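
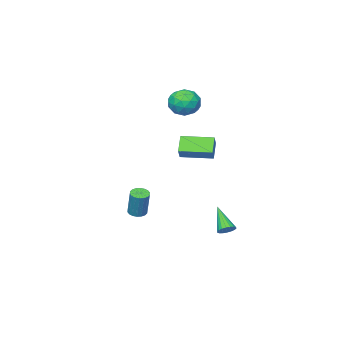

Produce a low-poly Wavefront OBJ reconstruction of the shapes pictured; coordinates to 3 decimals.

v -2.916 -2.631 3.081
v -2.425 -3.479 3.276
v -4.175 -3.161 3.944
v -3.684 -4.009 4.139
v -3.374 -3.149 4.542
v -2.596 -2.821 4.008
v -4.004 -3.819 3.212
v -3.226 -3.491 2.678
v -3.097 -4.213 3.357
v -2.708 -3.799 4.178
v -3.892 -2.841 3.042
v -3.503 -2.427 3.863
v -2.56 -3.008 3.102
v -4.04 -3.632 4.118
v -3.858 -3.126 4.354
v -3.569 -3.625 4.469
v -2.661 -2.622 3.533
v -2.372 -3.12 3.647
v -2.93 -2.926 4.391
v -4.228 -3.52 3.573
v -3.939 -4.018 3.687
v -3.031 -3.015 2.751
v -2.742 -3.514 2.866
v -3.67 -3.714 2.829
v -2.667 -3.938 3.264
v -3.407 -4.25 3.772
v -3.595 -4.138 3.227
v -3.137 -3.945 2.913
v -2.438 -3.695 3.747
v -3.178 -4.007 4.255
v -2.996 -3.501 4.492
v -2.539 -3.308 4.178
v -2.833 -4.126 3.795
v -3.422 -2.633 2.965
v -4.162 -2.945 3.473
v -4.061 -3.332 3.042
v -3.604 -3.139 2.728
v -3.193 -2.39 3.448
v -3.933 -2.702 3.956
v -3.463 -2.695 4.307
v -3.005 -2.502 3.993
v -3.767 -2.514 3.425
v -1.622 1.889 -4.066
v -1.317 2.159 -3.712
v -2.038 0.711 -2.814
v -1.532 2.262 -3.686
v -1.765 2.292 -3.736
v -1.97 2.241 -3.851
v -2.106 2.122 -4.009
v -2.146 1.956 -4.178
v -2.082 1.777 -4.325
v -1.927 1.62 -4.421
v -1.712 1.517 -4.447
v -1.478 1.487 -4.397
v -1.273 1.538 -4.282
v -1.138 1.657 -4.124
v -1.098 1.823 -3.955
v -1.162 2.002 -3.807
v -3.06 -3.249 0.689
v -2.554 -2.817 1.367
v -4.267 -1.808 0.673
v -3.761 -1.376 1.351
v -2.399 -2.704 -0.151
v -1.893 -2.272 0.527
v -3.606 -1.263 -0.167
v -3.1 -0.831 0.511
v 2.363 -0.763 -2.4
v 2.706 -0.395 -2.566
v 2.94 0.091 -1.007
v 2.597 -0.277 -0.84
v 2.5 -0.28 -2.571
v 2.734 0.206 -1.011
v 2.266 -0.261 -2.541
v 2.5 0.224 -0.982
v 2.052 -0.342 -2.484
v 2.286 0.144 -0.925
v 1.9 -0.506 -2.41
v 2.134 -0.02 -0.851
v 1.839 -0.721 -2.334
v 2.073 -0.235 -0.775
v 1.882 -0.944 -2.271
v 2.116 -0.458 -0.712
v 2.02 -1.131 -2.233
v 2.254 -0.645 -0.674
v 2.226 -1.246 -2.229
v 2.46 -0.76 -0.669
v 2.46 -1.264 -2.258
v 2.694 -0.779 -0.699
v 2.674 -1.184 -2.315
v 2.908 -0.698 -0.756
v 2.826 -1.02 -2.389
v 3.06 -0.534 -0.83
v 2.887 -0.805 -2.465
v 3.121 -0.319 -0.906
v 2.844 -0.582 -2.528
v 3.078 -0.096 -0.969
f 1 38 17
f 38 12 41
f 17 41 6
f 38 41 17
f 1 17 13
f 17 6 18
f 13 18 2
f 17 18 13
f 1 13 22
f 13 2 23
f 22 23 8
f 13 23 22
f 1 22 34
f 22 8 37
f 34 37 11
f 22 37 34
f 1 34 38
f 34 11 42
f 38 42 12
f 34 42 38
f 2 18 29
f 18 6 32
f 29 32 10
f 18 32 29
f 6 41 19
f 41 12 40
f 19 40 5
f 41 40 19
f 12 42 39
f 42 11 35
f 39 35 3
f 42 35 39
f 11 37 36
f 37 8 24
f 36 24 7
f 37 24 36
f 8 23 28
f 23 2 25
f 28 25 9
f 23 25 28
f 4 30 16
f 30 10 31
f 16 31 5
f 30 31 16
f 4 16 14
f 16 5 15
f 14 15 3
f 16 15 14
f 4 14 21
f 14 3 20
f 21 20 7
f 14 20 21
f 4 21 26
f 21 7 27
f 26 27 9
f 21 27 26
f 4 26 30
f 26 9 33
f 30 33 10
f 26 33 30
f 5 31 19
f 31 10 32
f 19 32 6
f 31 32 19
f 3 15 39
f 15 5 40
f 39 40 12
f 15 40 39
f 7 20 36
f 20 3 35
f 36 35 11
f 20 35 36
f 9 27 28
f 27 7 24
f 28 24 8
f 27 24 28
f 10 33 29
f 33 9 25
f 29 25 2
f 33 25 29
f 44 43 46
f 44 46 45
f 46 43 47
f 46 47 45
f 47 43 48
f 47 48 45
f 48 43 49
f 48 49 45
f 49 43 50
f 49 50 45
f 50 43 51
f 50 51 45
f 51 43 52
f 51 52 45
f 52 43 53
f 52 53 45
f 53 43 54
f 53 54 45
f 54 43 55
f 54 55 45
f 55 43 56
f 55 56 45
f 56 43 57
f 56 57 45
f 57 43 58
f 57 58 45
f 58 43 44
f 58 44 45
f 60 62 59
f 63 60 59
f 59 62 61
f 61 63 59
f 60 66 62
f 64 60 63
f 64 66 60
f 62 66 61
f 65 63 61
f 61 66 65
f 65 64 63
f 66 64 65
f 68 67 71
f 68 71 69
f 69 71 72
f 69 72 70
f 71 67 73
f 71 73 72
f 72 73 74
f 72 74 70
f 73 67 75
f 73 75 74
f 74 75 76
f 74 76 70
f 75 67 77
f 75 77 76
f 76 77 78
f 76 78 70
f 77 67 79
f 77 79 78
f 78 79 80
f 78 80 70
f 79 67 81
f 79 81 80
f 80 81 82
f 80 82 70
f 81 67 83
f 81 83 82
f 82 83 84
f 82 84 70
f 83 67 85
f 83 85 84
f 84 85 86
f 84 86 70
f 85 67 87
f 85 87 86
f 86 87 88
f 86 88 70
f 87 67 89
f 87 89 88
f 88 89 90
f 88 90 70
f 89 67 91
f 89 91 90
f 90 91 92
f 90 92 70
f 91 67 93
f 91 93 92
f 92 93 94
f 92 94 70
f 93 67 95
f 93 95 94
f 94 95 96
f 94 96 70
f 95 67 68
f 95 68 96
f 96 68 69
f 96 69 70



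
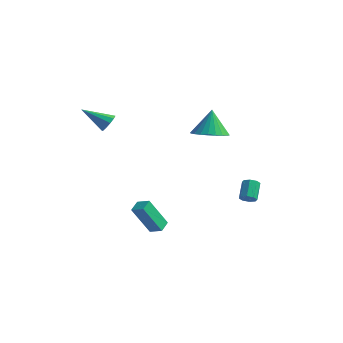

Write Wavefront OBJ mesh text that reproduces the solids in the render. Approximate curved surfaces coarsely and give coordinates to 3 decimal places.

v 2.76 1.022 2.27
v 3.796 0.847 2.473
v 2.52 1.478 3.89
v 3.802 1.249 2.361
v 3.649 1.616 2.235
v 3.362 1.893 2.114
v 2.982 2.038 2.017
v 2.569 2.028 1.959
v 2.185 1.865 1.948
v 1.888 1.573 1.986
v 1.724 1.198 2.067
v 1.718 0.796 2.179
v 1.871 0.428 2.305
v 2.159 0.151 2.426
v 2.538 0.006 2.523
v 2.952 0.016 2.581
v 3.336 0.18 2.592
v 3.632 0.471 2.554
v -1.191 -2.695 3.155
v -0.769 -2.745 3.633
v -2.389 -3.545 4.125
v -0.969 -2.407 3.682
v -1.254 -2.18 3.529
v -1.515 -2.149 3.233
v -1.652 -2.327 2.908
v -1.613 -2.646 2.677
v -1.413 -2.983 2.628
v -1.128 -3.211 2.781
v -0.867 -3.242 3.077
v -0.73 -3.064 3.402
v 0.539 -1.368 -5.007
v 0.018 -2.286 -3.169
v 0.328 -0.646 -4.707
v -0.194 -1.564 -2.869
v 1.314 -1.256 -4.731
v 0.792 -2.174 -2.893
v 1.102 -0.534 -4.431
v 0.581 -1.452 -2.593
v 4.009 2.83 -2.904
v 4.442 2.779 -2.64
v 4.004 3.58 -1.771
v 3.571 3.63 -2.036
v 4.459 3.07 -2.899
v 4.021 3.871 -2.03
v 4.212 3.22 -3.162
v 3.775 4.021 -2.293
v 3.846 3.142 -3.274
v 3.409 3.942 -2.405
v 3.576 2.88 -3.169
v 3.138 3.681 -2.3
v 3.559 2.589 -2.91
v 3.121 3.39 -2.041
v 3.805 2.439 -2.647
v 3.368 3.24 -1.778
v 4.171 2.518 -2.535
v 3.734 3.318 -1.666
f 2 1 4
f 2 4 3
f 4 1 5
f 4 5 3
f 5 1 6
f 5 6 3
f 6 1 7
f 6 7 3
f 7 1 8
f 7 8 3
f 8 1 9
f 8 9 3
f 9 1 10
f 9 10 3
f 10 1 11
f 10 11 3
f 11 1 12
f 11 12 3
f 12 1 13
f 12 13 3
f 13 1 14
f 13 14 3
f 14 1 15
f 14 15 3
f 15 1 16
f 15 16 3
f 16 1 17
f 16 17 3
f 17 1 18
f 17 18 3
f 18 1 2
f 18 2 3
f 20 19 22
f 20 22 21
f 22 19 23
f 22 23 21
f 23 19 24
f 23 24 21
f 24 19 25
f 24 25 21
f 25 19 26
f 25 26 21
f 26 19 27
f 26 27 21
f 27 19 28
f 27 28 21
f 28 19 29
f 28 29 21
f 29 19 30
f 29 30 21
f 30 19 20
f 30 20 21
f 32 34 31
f 35 32 31
f 31 34 33
f 33 35 31
f 32 38 34
f 36 32 35
f 36 38 32
f 34 38 33
f 37 35 33
f 33 38 37
f 37 36 35
f 38 36 37
f 40 39 43
f 40 43 41
f 41 43 44
f 41 44 42
f 43 39 45
f 43 45 44
f 44 45 46
f 44 46 42
f 45 39 47
f 45 47 46
f 46 47 48
f 46 48 42
f 47 39 49
f 47 49 48
f 48 49 50
f 48 50 42
f 49 39 51
f 49 51 50
f 50 51 52
f 50 52 42
f 51 39 53
f 51 53 52
f 52 53 54
f 52 54 42
f 53 39 55
f 53 55 54
f 54 55 56
f 54 56 42
f 55 39 40
f 55 40 56
f 56 40 41
f 56 41 42



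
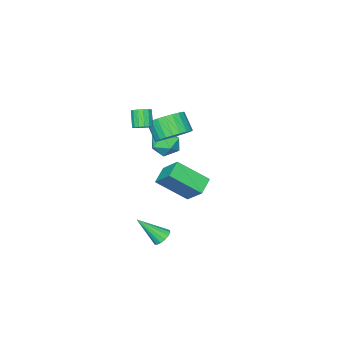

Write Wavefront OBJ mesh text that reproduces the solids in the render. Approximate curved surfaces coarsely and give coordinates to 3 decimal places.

v 2.016 -1.038 3.048
v 2.296 -1.504 2.912
v 1.864 -2.028 3.815
v 1.584 -1.562 3.952
v 2.476 -1.356 3.084
v 2.044 -1.879 3.987
v 2.533 -1.122 3.247
v 2.101 -1.646 4.15
v 2.451 -0.867 3.356
v 2.02 -1.391 4.259
v 2.253 -0.657 3.383
v 1.821 -1.181 4.286
v 1.991 -0.549 3.32
v 1.56 -1.073 4.224
v 1.736 -0.572 3.185
v 1.304 -1.096 4.088
v 1.556 -0.721 3.013
v 1.124 -1.244 3.916
v 1.499 -0.954 2.85
v 1.067 -1.478 3.753
v 1.58 -1.209 2.741
v 1.149 -1.733 3.644
v 1.779 -1.419 2.714
v 1.347 -1.943 3.617
v 2.04 -1.527 2.776
v 1.609 -2.051 3.68
v 2.349 2.56 -0.747
v 1.406 2.223 -0.293
v 2.466 3.7 0.34
v 1.522 3.364 0.795
v 3.418 1.256 0.505
v 2.474 0.92 0.96
v 3.534 2.397 1.593
v 2.591 2.06 2.047
v 0.238 -0.462 1.79
v 0.749 -1.235 1.255
v 0.534 -2.07 2.254
v 0.022 -1.298 2.79
v 1.064 -1.061 1.468
v 0.848 -1.897 2.467
v 1.252 -0.797 1.73
v 1.037 -1.632 2.729
v 1.287 -0.481 2.001
v 1.071 -1.316 3
v 1.161 -0.163 2.24
v 0.946 -0.998 3.239
v 0.895 0.11 2.411
v 0.68 -0.725 3.41
v 0.529 0.296 2.487
v 0.314 -0.54 3.486
v 0.119 0.366 2.457
v -0.097 -0.469 3.456
v -0.274 0.31 2.326
v -0.489 -0.525 3.325
v -0.588 0.137 2.113
v -0.804 -0.699 3.112
v -0.777 -0.128 1.851
v -0.992 -0.963 2.85
v -0.811 -0.444 1.58
v -1.027 -1.279 2.579
v -0.686 -0.762 1.341
v -0.901 -1.597 2.34
v -0.42 -1.035 1.17
v -0.635 -1.87 2.169
v -0.054 -1.22 1.094
v -0.269 -2.056 2.093
v 0.357 -1.291 1.124
v 0.141 -2.126 2.123
v 2.817 1.168 -4.248
v 3.295 1.547 -4.238
v 3.643 0.092 -2.932
v 3.096 1.661 -4.02
v 2.823 1.642 -3.863
v 2.548 1.497 -3.81
v 2.345 1.263 -3.873
v 2.268 1.005 -4.037
v 2.339 0.79 -4.257
v 2.537 0.676 -4.475
v 2.811 0.695 -4.632
v 3.086 0.84 -4.686
v 3.289 1.073 -4.622
v 3.365 1.332 -4.458
v -1.722 -1.95 -1
v -0.902 -2.362 -1.269
v -1.878 -2.998 0.129
v -1.058 -3.41 -0.14
v -1.048 -2.542 0.262
v -0.952 -1.894 -0.436
v -1.828 -3.466 -0.704
v -1.732 -2.818 -1.402
v -0.967 -3.299 -1.086
v -0.485 -2.727 -0.489
v -2.295 -2.633 -0.651
v -1.813 -2.061 -0.054
f 2 1 5
f 2 5 3
f 3 5 6
f 3 6 4
f 5 1 7
f 5 7 6
f 6 7 8
f 6 8 4
f 7 1 9
f 7 9 8
f 8 9 10
f 8 10 4
f 9 1 11
f 9 11 10
f 10 11 12
f 10 12 4
f 11 1 13
f 11 13 12
f 12 13 14
f 12 14 4
f 13 1 15
f 13 15 14
f 14 15 16
f 14 16 4
f 15 1 17
f 15 17 16
f 16 17 18
f 16 18 4
f 17 1 19
f 17 19 18
f 18 19 20
f 18 20 4
f 19 1 21
f 19 21 20
f 20 21 22
f 20 22 4
f 21 1 23
f 21 23 22
f 22 23 24
f 22 24 4
f 23 1 25
f 23 25 24
f 24 25 26
f 24 26 4
f 25 1 2
f 25 2 26
f 26 2 3
f 26 3 4
f 28 30 27
f 31 28 27
f 27 30 29
f 29 31 27
f 28 34 30
f 32 28 31
f 32 34 28
f 30 34 29
f 33 31 29
f 29 34 33
f 33 32 31
f 34 32 33
f 36 35 39
f 36 39 37
f 37 39 40
f 37 40 38
f 39 35 41
f 39 41 40
f 40 41 42
f 40 42 38
f 41 35 43
f 41 43 42
f 42 43 44
f 42 44 38
f 43 35 45
f 43 45 44
f 44 45 46
f 44 46 38
f 45 35 47
f 45 47 46
f 46 47 48
f 46 48 38
f 47 35 49
f 47 49 48
f 48 49 50
f 48 50 38
f 49 35 51
f 49 51 50
f 50 51 52
f 50 52 38
f 51 35 53
f 51 53 52
f 52 53 54
f 52 54 38
f 53 35 55
f 53 55 54
f 54 55 56
f 54 56 38
f 55 35 57
f 55 57 56
f 56 57 58
f 56 58 38
f 57 35 59
f 57 59 58
f 58 59 60
f 58 60 38
f 59 35 61
f 59 61 60
f 60 61 62
f 60 62 38
f 61 35 63
f 61 63 62
f 62 63 64
f 62 64 38
f 63 35 65
f 63 65 64
f 64 65 66
f 64 66 38
f 65 35 67
f 65 67 66
f 66 67 68
f 66 68 38
f 67 35 36
f 67 36 68
f 68 36 37
f 68 37 38
f 70 69 72
f 70 72 71
f 72 69 73
f 72 73 71
f 73 69 74
f 73 74 71
f 74 69 75
f 74 75 71
f 75 69 76
f 75 76 71
f 76 69 77
f 76 77 71
f 77 69 78
f 77 78 71
f 78 69 79
f 78 79 71
f 79 69 80
f 79 80 71
f 80 69 81
f 80 81 71
f 81 69 82
f 81 82 71
f 82 69 70
f 82 70 71
f 83 94 88
f 83 88 84
f 83 84 90
f 83 90 93
f 83 93 94
f 84 88 92
f 88 94 87
f 94 93 85
f 93 90 89
f 90 84 91
f 86 92 87
f 86 87 85
f 86 85 89
f 86 89 91
f 86 91 92
f 87 92 88
f 85 87 94
f 89 85 93
f 91 89 90
f 92 91 84



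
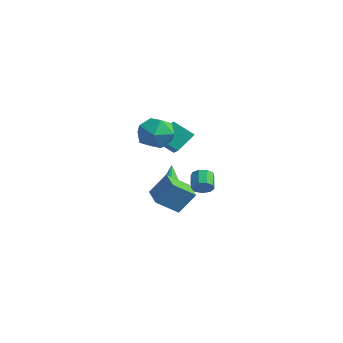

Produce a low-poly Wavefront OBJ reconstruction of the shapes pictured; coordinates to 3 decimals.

v -1.088 2.484 -3.984
v -0.6 2.842 -3.722
v -1.344 3.395 -3.093
v -1.832 3.036 -3.356
v -0.76 3.046 -4.091
v -1.505 3.599 -3.463
v -1.074 2.987 -4.41
v -1.818 3.54 -3.782
v -1.394 2.692 -4.53
v -2.138 3.245 -3.902
v -1.571 2.3 -4.395
v -2.315 2.853 -3.766
v -1.522 1.993 -4.067
v -2.266 2.546 -3.439
v -1.27 1.916 -3.7
v -2.014 2.469 -3.072
v -0.932 2.105 -3.467
v -1.677 2.657 -2.838
v -0.668 2.47 -3.475
v -1.412 3.023 -2.847
v -3.147 2.011 -1.813
v -4.029 1.232 -0.916
v -3.086 3.097 -0.81
v -3.969 2.318 0.088
v -1.671 1.222 -1.048
v -2.554 0.443 -0.15
v -1.611 2.308 -0.044
v -2.493 1.529 0.853
v 4.32 -3.084 -2.677
v 3.951 -4.268 -1.798
v 2.987 -2.541 -2.504
v 2.618 -3.725 -1.625
v 4.782 -2.335 -1.475
v 4.413 -3.519 -0.596
v 3.449 -1.792 -1.302
v 3.08 -2.976 -0.423
v -3.38 1.978 -4.218
v -3.071 1.8 -3.854
v -4.18 2.622 -3.222
v -2.968 2.033 -3.922
v -2.976 2.252 -4.07
v -3.092 2.397 -4.257
v -3.285 2.43 -4.434
v -3.504 2.342 -4.553
v -3.69 2.156 -4.582
v -3.792 1.923 -4.513
v -3.784 1.704 -4.365
v -3.668 1.559 -4.178
v -3.475 1.526 -4.001
v -3.256 1.614 -3.883
v -0.983 0.323 1.373
v 0.015 -0.248 1
v -2.075 -1.172 0.74
v -1.077 -1.743 0.367
v -1.287 -1.601 1.55
v -0.612 -0.678 1.941
v -1.448 -0.742 -0.201
v -0.773 0.181 0.19
v -0.272 -0.907 0.028
v -0.173 -1.438 1.11
v -1.887 0.018 0.63
v -1.788 -0.513 1.712
f 2 1 5
f 2 5 3
f 3 5 6
f 3 6 4
f 5 1 7
f 5 7 6
f 6 7 8
f 6 8 4
f 7 1 9
f 7 9 8
f 8 9 10
f 8 10 4
f 9 1 11
f 9 11 10
f 10 11 12
f 10 12 4
f 11 1 13
f 11 13 12
f 12 13 14
f 12 14 4
f 13 1 15
f 13 15 14
f 14 15 16
f 14 16 4
f 15 1 17
f 15 17 16
f 16 17 18
f 16 18 4
f 17 1 19
f 17 19 18
f 18 19 20
f 18 20 4
f 19 1 2
f 19 2 20
f 20 2 3
f 20 3 4
f 22 24 21
f 25 22 21
f 21 24 23
f 23 25 21
f 22 28 24
f 26 22 25
f 26 28 22
f 24 28 23
f 27 25 23
f 23 28 27
f 27 26 25
f 28 26 27
f 30 32 29
f 33 30 29
f 29 32 31
f 31 33 29
f 30 36 32
f 34 30 33
f 34 36 30
f 32 36 31
f 35 33 31
f 31 36 35
f 35 34 33
f 36 34 35
f 38 37 40
f 38 40 39
f 40 37 41
f 40 41 39
f 41 37 42
f 41 42 39
f 42 37 43
f 42 43 39
f 43 37 44
f 43 44 39
f 44 37 45
f 44 45 39
f 45 37 46
f 45 46 39
f 46 37 47
f 46 47 39
f 47 37 48
f 47 48 39
f 48 37 49
f 48 49 39
f 49 37 50
f 49 50 39
f 50 37 38
f 50 38 39
f 51 62 56
f 51 56 52
f 51 52 58
f 51 58 61
f 51 61 62
f 52 56 60
f 56 62 55
f 62 61 53
f 61 58 57
f 58 52 59
f 54 60 55
f 54 55 53
f 54 53 57
f 54 57 59
f 54 59 60
f 55 60 56
f 53 55 62
f 57 53 61
f 59 57 58
f 60 59 52



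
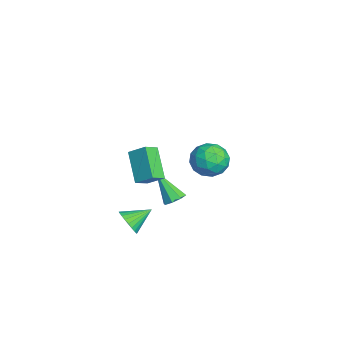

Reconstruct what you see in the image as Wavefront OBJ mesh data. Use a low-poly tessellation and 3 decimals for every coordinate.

v 0.242 -1.494 -0.831
v 0.845 -1.682 -0.608
v -0.642 -2.406 0.791
v 0.703 -1.223 -0.427
v 0.291 -0.923 -0.483
v -0.15 -0.957 -0.742
v -0.362 -1.306 -1.054
v -0.22 -1.764 -1.234
v 0.192 -2.064 -1.179
v 0.633 -2.03 -0.919
v 3.963 -4.156 0.348
v 4.639 -4.178 0.775
v 3.597 -2.944 0.992
v 4.731 -4.017 0.524
v 4.706 -3.877 0.246
v 4.568 -3.779 -0.016
v 4.338 -3.739 -0.223
v 4.05 -3.762 -0.343
v 3.75 -3.845 -0.358
v 3.482 -3.976 -0.265
v 3.287 -4.133 -0.079
v 3.195 -4.295 0.172
v 3.22 -4.435 0.45
v 3.359 -4.532 0.712
v 3.589 -4.572 0.919
v 3.876 -4.549 1.039
v 4.177 -4.466 1.054
v 4.445 -4.336 0.961
v 1.612 -3.339 3.859
v 2.076 -2.521 4.521
v 3.034 -3.096 2.562
v 3.498 -2.278 3.224
v 2.122 -3.982 4.296
v 2.586 -3.164 4.958
v 3.544 -3.739 2.999
v 4.008 -2.921 3.661
v -3.029 1.653 -0.066
v -2.086 1.234 -0.587
v -3.374 -0.034 0.667
v -2.431 -0.453 0.146
v -2.324 0.3 1.017
v -2.111 1.343 0.564
v -3.349 -0.143 -0.484
v -3.136 0.9 -0.937
v -2.283 0.124 -0.845
v -1.65 0.398 0.083
v -3.81 0.802 -0.003
v -3.177 1.076 0.925
v -2.527 1.592 -0.391
v -2.933 -0.392 0.471
v -2.87 0.051 0.983
v -2.315 -0.195 0.677
v -2.542 1.656 0.286
v -1.987 1.409 -0.02
v -2.127 0.86 0.923
v -3.473 -0.209 0.1
v -2.918 -0.456 -0.206
v -3.145 1.395 -0.597
v -2.59 1.149 -0.903
v -3.333 0.34 -0.843
v -2.089 0.693 -0.849
v -2.291 -0.299 -0.418
v -2.831 -0.116 -0.789
v -2.706 0.497 -1.055
v -1.716 0.854 -0.303
v -1.919 -0.138 0.128
v -1.856 0.305 0.64
v -1.731 0.918 0.373
v -1.832 0.201 -0.455
v -3.541 1.338 -0.048
v -3.744 0.346 0.383
v -3.729 0.282 -0.293
v -3.604 0.895 -0.56
v -3.169 1.499 0.498
v -3.371 0.507 0.929
v -2.754 0.703 1.135
v -2.629 1.316 0.869
v -3.628 0.999 0.535
f 2 1 4
f 2 4 3
f 4 1 5
f 4 5 3
f 5 1 6
f 5 6 3
f 6 1 7
f 6 7 3
f 7 1 8
f 7 8 3
f 8 1 9
f 8 9 3
f 9 1 10
f 9 10 3
f 10 1 2
f 10 2 3
f 12 11 14
f 12 14 13
f 14 11 15
f 14 15 13
f 15 11 16
f 15 16 13
f 16 11 17
f 16 17 13
f 17 11 18
f 17 18 13
f 18 11 19
f 18 19 13
f 19 11 20
f 19 20 13
f 20 11 21
f 20 21 13
f 21 11 22
f 21 22 13
f 22 11 23
f 22 23 13
f 23 11 24
f 23 24 13
f 24 11 25
f 24 25 13
f 25 11 26
f 25 26 13
f 26 11 27
f 26 27 13
f 27 11 28
f 27 28 13
f 28 11 12
f 28 12 13
f 30 32 29
f 33 30 29
f 29 32 31
f 31 33 29
f 30 36 32
f 34 30 33
f 34 36 30
f 32 36 31
f 35 33 31
f 31 36 35
f 35 34 33
f 36 34 35
f 37 74 53
f 74 48 77
f 53 77 42
f 74 77 53
f 37 53 49
f 53 42 54
f 49 54 38
f 53 54 49
f 37 49 58
f 49 38 59
f 58 59 44
f 49 59 58
f 37 58 70
f 58 44 73
f 70 73 47
f 58 73 70
f 37 70 74
f 70 47 78
f 74 78 48
f 70 78 74
f 38 54 65
f 54 42 68
f 65 68 46
f 54 68 65
f 42 77 55
f 77 48 76
f 55 76 41
f 77 76 55
f 48 78 75
f 78 47 71
f 75 71 39
f 78 71 75
f 47 73 72
f 73 44 60
f 72 60 43
f 73 60 72
f 44 59 64
f 59 38 61
f 64 61 45
f 59 61 64
f 40 66 52
f 66 46 67
f 52 67 41
f 66 67 52
f 40 52 50
f 52 41 51
f 50 51 39
f 52 51 50
f 40 50 57
f 50 39 56
f 57 56 43
f 50 56 57
f 40 57 62
f 57 43 63
f 62 63 45
f 57 63 62
f 40 62 66
f 62 45 69
f 66 69 46
f 62 69 66
f 41 67 55
f 67 46 68
f 55 68 42
f 67 68 55
f 39 51 75
f 51 41 76
f 75 76 48
f 51 76 75
f 43 56 72
f 56 39 71
f 72 71 47
f 56 71 72
f 45 63 64
f 63 43 60
f 64 60 44
f 63 60 64
f 46 69 65
f 69 45 61
f 65 61 38
f 69 61 65



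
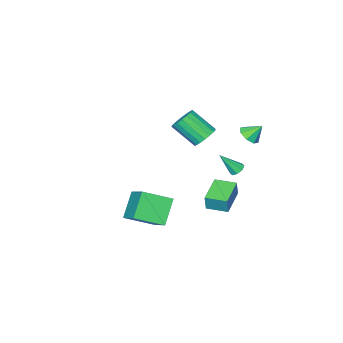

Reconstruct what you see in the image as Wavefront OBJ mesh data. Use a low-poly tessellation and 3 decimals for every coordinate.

v -1.427 3.335 0.525
v -1.085 3.726 0.499
v -0.613 2.705 1.775
v -1.391 3.807 0.739
v -1.718 3.613 0.854
v -1.875 3.255 0.776
v -1.769 2.945 0.551
v -1.463 2.863 0.31
v -1.135 3.058 0.195
v -0.979 3.415 0.273
v -2.249 3.404 3.106
v -1.639 3.35 3.521
v -2.751 3.936 3.914
v -1.646 3.82 3.206
v -2.006 4.047 2.832
v -2.509 3.896 2.619
v -2.86 3.457 2.691
v -2.852 2.987 3.006
v -2.492 2.76 3.38
v -1.989 2.911 3.593
v -2.984 -0.148 -3.793
v -2.773 -0.037 -2.709
v -3.667 1.052 -3.782
v -3.456 1.162 -2.698
v -1.364 0.778 -4.202
v -1.153 0.888 -3.118
v -2.047 1.977 -4.191
v -1.836 2.088 -3.107
v -3.66 -1.889 -0.289
v -3.139 -2.241 -0.919
v -2.499 -3.622 0.379
v -3.02 -3.271 1.009
v -2.902 -1.972 -0.749
v -2.263 -3.353 0.548
v -2.816 -1.687 -0.488
v -2.177 -3.068 0.809
v -2.897 -1.442 -0.188
v -2.258 -2.823 1.11
v -3.129 -1.285 0.093
v -2.49 -2.666 1.39
v -3.466 -1.249 0.298
v -2.827 -2.63 1.595
v -3.841 -1.339 0.386
v -3.202 -2.72 1.684
v -4.181 -1.538 0.341
v -3.541 -2.919 1.639
v -4.417 -1.807 0.172
v -3.778 -3.188 1.469
v -4.503 -2.092 -0.089
v -3.864 -3.473 1.208
v -4.422 -2.337 -0.39
v -3.783 -3.718 0.908
v -4.19 -2.494 -0.67
v -3.551 -3.875 0.627
v -3.853 -2.53 -0.875
v -3.214 -3.911 0.422
v -3.478 -2.44 -0.964
v -2.839 -3.821 0.334
v 3.446 -0.24 -1.044
v 4.094 1.467 0.163
v 2.024 0.801 -1.754
v 2.673 2.509 -0.546
v 4.567 0.331 -2.454
v 5.216 2.039 -1.246
v 3.146 1.373 -3.163
v 3.794 3.08 -1.956
f 2 1 4
f 2 4 3
f 4 1 5
f 4 5 3
f 5 1 6
f 5 6 3
f 6 1 7
f 6 7 3
f 7 1 8
f 7 8 3
f 8 1 9
f 8 9 3
f 9 1 10
f 9 10 3
f 10 1 2
f 10 2 3
f 12 11 14
f 12 14 13
f 14 11 15
f 14 15 13
f 15 11 16
f 15 16 13
f 16 11 17
f 16 17 13
f 17 11 18
f 17 18 13
f 18 11 19
f 18 19 13
f 19 11 20
f 19 20 13
f 20 11 12
f 20 12 13
f 22 24 21
f 25 22 21
f 21 24 23
f 23 25 21
f 22 28 24
f 26 22 25
f 26 28 22
f 24 28 23
f 27 25 23
f 23 28 27
f 27 26 25
f 28 26 27
f 30 29 33
f 30 33 31
f 31 33 34
f 31 34 32
f 33 29 35
f 33 35 34
f 34 35 36
f 34 36 32
f 35 29 37
f 35 37 36
f 36 37 38
f 36 38 32
f 37 29 39
f 37 39 38
f 38 39 40
f 38 40 32
f 39 29 41
f 39 41 40
f 40 41 42
f 40 42 32
f 41 29 43
f 41 43 42
f 42 43 44
f 42 44 32
f 43 29 45
f 43 45 44
f 44 45 46
f 44 46 32
f 45 29 47
f 45 47 46
f 46 47 48
f 46 48 32
f 47 29 49
f 47 49 48
f 48 49 50
f 48 50 32
f 49 29 51
f 49 51 50
f 50 51 52
f 50 52 32
f 51 29 53
f 51 53 52
f 52 53 54
f 52 54 32
f 53 29 55
f 53 55 54
f 54 55 56
f 54 56 32
f 55 29 57
f 55 57 56
f 56 57 58
f 56 58 32
f 57 29 30
f 57 30 58
f 58 30 31
f 58 31 32
f 60 62 59
f 63 60 59
f 59 62 61
f 61 63 59
f 60 66 62
f 64 60 63
f 64 66 60
f 62 66 61
f 65 63 61
f 61 66 65
f 65 64 63
f 66 64 65



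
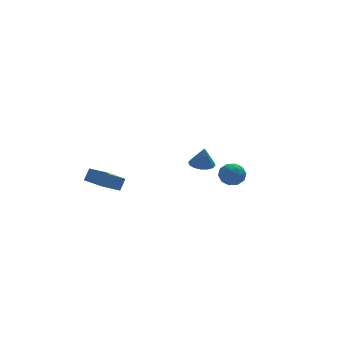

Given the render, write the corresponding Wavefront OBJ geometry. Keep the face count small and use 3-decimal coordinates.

v -4.997 4.014 -2.02
v -4.597 4.35 -1.3
v -3.797 4.759 -3.035
v -3.397 5.095 -2.315
v -4.203 2.865 -1.925
v -3.803 3.201 -1.205
v -3.003 3.61 -2.94
v -2.603 3.946 -2.22
v 3.144 3.254 -3.035
v 3.684 3.876 -2.778
v 3.436 2.524 -1.882
v 3.976 3.146 -1.625
v 3.126 3.291 -1.64
v 2.946 3.743 -2.353
v 4.174 2.657 -2.307
v 3.994 3.109 -3.02
v 4.32 3.507 -2.328
v 3.672 3.899 -1.916
v 3.448 2.501 -2.744
v 2.8 2.893 -2.332
v 3.389 3.629 -3.007
v 3.731 2.771 -1.653
v 3.232 2.856 -1.662
v 3.549 3.222 -1.51
v 2.955 3.551 -2.758
v 3.272 3.916 -2.606
v 2.944 3.573 -1.938
v 3.848 2.484 -2.054
v 4.165 2.849 -1.902
v 3.571 3.178 -3.15
v 3.888 3.544 -2.998
v 4.176 2.827 -2.722
v 4.08 3.778 -2.592
v 4.251 3.348 -1.915
v 4.368 3.061 -2.316
v 4.262 3.327 -2.734
v 3.699 4.008 -2.35
v 3.87 3.579 -1.672
v 3.371 3.664 -1.681
v 3.265 3.93 -2.1
v 4.073 3.791 -2.085
v 3.25 2.821 -2.988
v 3.421 2.392 -2.31
v 3.855 2.47 -2.56
v 3.749 2.736 -2.979
v 2.869 3.052 -2.745
v 3.04 2.622 -2.068
v 2.858 3.073 -1.926
v 2.752 3.339 -2.344
v 3.047 2.609 -2.575
v 0.293 -1.541 1.173
v 1.022 -1.422 1.135
v 0.387 -1.719 2.407
v 0.868 -1.077 1.196
v 0.56 -0.856 1.251
v 0.181 -0.818 1.286
v -0.169 -0.975 1.29
v -0.395 -1.283 1.263
v -0.436 -1.66 1.212
v -0.283 -2.006 1.15
v 0.025 -2.227 1.095
v 0.405 -2.264 1.061
v 0.755 -2.107 1.056
v 0.981 -1.799 1.084
f 2 4 1
f 5 2 1
f 1 4 3
f 3 5 1
f 2 8 4
f 6 2 5
f 6 8 2
f 4 8 3
f 7 5 3
f 3 8 7
f 7 6 5
f 8 6 7
f 9 46 25
f 46 20 49
f 25 49 14
f 46 49 25
f 9 25 21
f 25 14 26
f 21 26 10
f 25 26 21
f 9 21 30
f 21 10 31
f 30 31 16
f 21 31 30
f 9 30 42
f 30 16 45
f 42 45 19
f 30 45 42
f 9 42 46
f 42 19 50
f 46 50 20
f 42 50 46
f 10 26 37
f 26 14 40
f 37 40 18
f 26 40 37
f 14 49 27
f 49 20 48
f 27 48 13
f 49 48 27
f 20 50 47
f 50 19 43
f 47 43 11
f 50 43 47
f 19 45 44
f 45 16 32
f 44 32 15
f 45 32 44
f 16 31 36
f 31 10 33
f 36 33 17
f 31 33 36
f 12 38 24
f 38 18 39
f 24 39 13
f 38 39 24
f 12 24 22
f 24 13 23
f 22 23 11
f 24 23 22
f 12 22 29
f 22 11 28
f 29 28 15
f 22 28 29
f 12 29 34
f 29 15 35
f 34 35 17
f 29 35 34
f 12 34 38
f 34 17 41
f 38 41 18
f 34 41 38
f 13 39 27
f 39 18 40
f 27 40 14
f 39 40 27
f 11 23 47
f 23 13 48
f 47 48 20
f 23 48 47
f 15 28 44
f 28 11 43
f 44 43 19
f 28 43 44
f 17 35 36
f 35 15 32
f 36 32 16
f 35 32 36
f 18 41 37
f 41 17 33
f 37 33 10
f 41 33 37
f 52 51 54
f 52 54 53
f 54 51 55
f 54 55 53
f 55 51 56
f 55 56 53
f 56 51 57
f 56 57 53
f 57 51 58
f 57 58 53
f 58 51 59
f 58 59 53
f 59 51 60
f 59 60 53
f 60 51 61
f 60 61 53
f 61 51 62
f 61 62 53
f 62 51 63
f 62 63 53
f 63 51 64
f 63 64 53
f 64 51 52
f 64 52 53



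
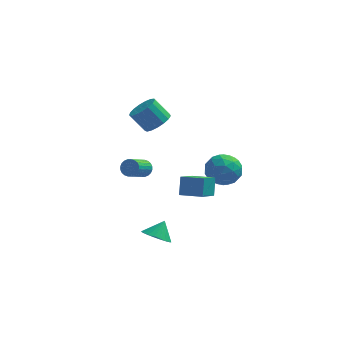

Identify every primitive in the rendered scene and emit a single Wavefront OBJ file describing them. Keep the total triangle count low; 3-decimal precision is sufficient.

v 1.891 -0.705 -2.317
v 1.364 -2.063 -1.461
v 1.898 -0.035 -1.25
v 1.371 -1.394 -0.394
v 3.249 -1.086 -2.086
v 2.722 -2.445 -1.23
v 3.256 -0.417 -1.019
v 2.729 -1.775 -0.163
v 3.745 2.754 -1.578
v 4.483 2.116 -2.255
v 2.637 1.204 -1.325
v 3.375 0.566 -2.002
v 3.728 0.943 -0.932
v 4.413 1.902 -1.089
v 2.707 1.418 -2.491
v 3.392 2.377 -2.648
v 3.842 1.29 -2.82
v 4.472 0.997 -1.857
v 2.648 2.323 -1.723
v 3.278 2.03 -0.76
v 4.211 2.571 -1.939
v 2.909 0.749 -1.641
v 3.116 0.971 -1.012
v 3.55 0.596 -1.411
v 4.17 2.445 -1.253
v 4.604 2.07 -1.651
v 4.16 1.381 -0.874
v 2.516 1.25 -1.929
v 2.95 0.875 -2.327
v 3.57 2.724 -2.169
v 4.004 2.349 -2.568
v 2.96 1.939 -2.706
v 4.268 1.711 -2.669
v 3.617 0.799 -2.52
v 3.225 1.301 -2.807
v 3.627 1.864 -2.899
v 4.639 1.538 -2.103
v 3.988 0.627 -1.954
v 4.195 0.849 -1.325
v 4.598 1.412 -1.417
v 4.262 1.053 -2.435
v 3.132 2.693 -1.626
v 2.481 1.782 -1.477
v 2.522 1.908 -2.163
v 2.925 2.471 -2.255
v 3.503 2.521 -1.06
v 2.852 1.609 -0.911
v 3.493 1.456 -0.681
v 3.895 2.019 -0.773
v 2.858 2.267 -1.145
v -1.512 4.598 -4.124
v -0.922 4.362 -4.042
v -1.559 3.086 -3.135
v -2.148 3.322 -3.216
v -0.942 4.513 -3.844
v -1.579 3.237 -2.937
v -1.049 4.676 -3.688
v -1.686 3.401 -2.781
v -1.226 4.828 -3.599
v -1.863 3.552 -2.692
v -1.447 4.945 -3.59
v -2.083 3.669 -2.683
v -1.677 5.009 -3.662
v -2.314 3.733 -2.755
v -1.882 5.01 -3.804
v -2.519 3.734 -2.897
v -2.031 4.949 -3.995
v -2.668 3.673 -3.088
v -2.101 4.834 -4.205
v -2.738 3.558 -3.298
v -2.081 4.683 -4.403
v -2.718 3.407 -3.496
v -1.974 4.519 -4.559
v -2.611 3.244 -3.652
v -1.797 4.368 -4.648
v -2.434 3.092 -3.741
v -1.577 4.251 -4.657
v -2.213 2.975 -3.75
v -1.346 4.187 -4.585
v -1.983 2.911 -3.678
v -1.141 4.186 -4.443
v -1.778 2.91 -3.536
v -0.992 4.247 -4.252
v -1.629 2.971 -3.345
v -0.343 2.43 1.48
v 0.392 2.536 2.056
v -0.541 2.716 3.216
v -1.277 2.61 2.64
v 0.302 2.955 1.918
v -0.631 3.135 3.078
v 0.064 3.253 1.68
v -0.87 3.433 2.84
v -0.267 3.363 1.396
v -1.201 3.543 2.556
v -0.616 3.259 1.132
v -1.55 3.439 2.292
v -0.902 2.966 0.947
v -1.836 3.146 2.107
v -1.06 2.549 0.884
v -1.994 2.729 2.044
v -1.054 2.105 0.958
v -1.988 2.285 2.118
v -0.885 1.736 1.151
v -1.819 1.916 2.311
v -0.592 1.526 1.42
v -1.526 1.706 2.58
v -0.242 1.522 1.702
v -1.175 1.702 2.862
v 0.085 1.727 1.934
v -0.848 1.907 3.094
v 0.314 2.093 2.061
v -0.62 2.273 3.221
v 0.254 -3.82 -3.817
v 1.114 -3.94 -4.121
v 0.666 -3.18 -2.903
v 1.01 -3.618 -4.3
v 0.776 -3.331 -4.395
v 0.451 -3.129 -4.391
v 0.092 -3.046 -4.287
v -0.239 -3.097 -4.102
v -0.484 -3.274 -3.867
v -0.602 -3.544 -3.624
v -0.572 -3.863 -3.415
v -0.4 -4.174 -3.274
v -0.114 -4.424 -3.228
v 0.236 -4.57 -3.283
v 0.588 -4.586 -3.431
v 0.883 -4.47 -3.646
v 1.069 -4.241 -3.89
f 2 4 1
f 5 2 1
f 1 4 3
f 3 5 1
f 2 8 4
f 6 2 5
f 6 8 2
f 4 8 3
f 7 5 3
f 3 8 7
f 7 6 5
f 8 6 7
f 9 46 25
f 46 20 49
f 25 49 14
f 46 49 25
f 9 25 21
f 25 14 26
f 21 26 10
f 25 26 21
f 9 21 30
f 21 10 31
f 30 31 16
f 21 31 30
f 9 30 42
f 30 16 45
f 42 45 19
f 30 45 42
f 9 42 46
f 42 19 50
f 46 50 20
f 42 50 46
f 10 26 37
f 26 14 40
f 37 40 18
f 26 40 37
f 14 49 27
f 49 20 48
f 27 48 13
f 49 48 27
f 20 50 47
f 50 19 43
f 47 43 11
f 50 43 47
f 19 45 44
f 45 16 32
f 44 32 15
f 45 32 44
f 16 31 36
f 31 10 33
f 36 33 17
f 31 33 36
f 12 38 24
f 38 18 39
f 24 39 13
f 38 39 24
f 12 24 22
f 24 13 23
f 22 23 11
f 24 23 22
f 12 22 29
f 22 11 28
f 29 28 15
f 22 28 29
f 12 29 34
f 29 15 35
f 34 35 17
f 29 35 34
f 12 34 38
f 34 17 41
f 38 41 18
f 34 41 38
f 13 39 27
f 39 18 40
f 27 40 14
f 39 40 27
f 11 23 47
f 23 13 48
f 47 48 20
f 23 48 47
f 15 28 44
f 28 11 43
f 44 43 19
f 28 43 44
f 17 35 36
f 35 15 32
f 36 32 16
f 35 32 36
f 18 41 37
f 41 17 33
f 37 33 10
f 41 33 37
f 52 51 55
f 52 55 53
f 53 55 56
f 53 56 54
f 55 51 57
f 55 57 56
f 56 57 58
f 56 58 54
f 57 51 59
f 57 59 58
f 58 59 60
f 58 60 54
f 59 51 61
f 59 61 60
f 60 61 62
f 60 62 54
f 61 51 63
f 61 63 62
f 62 63 64
f 62 64 54
f 63 51 65
f 63 65 64
f 64 65 66
f 64 66 54
f 65 51 67
f 65 67 66
f 66 67 68
f 66 68 54
f 67 51 69
f 67 69 68
f 68 69 70
f 68 70 54
f 69 51 71
f 69 71 70
f 70 71 72
f 70 72 54
f 71 51 73
f 71 73 72
f 72 73 74
f 72 74 54
f 73 51 75
f 73 75 74
f 74 75 76
f 74 76 54
f 75 51 77
f 75 77 76
f 76 77 78
f 76 78 54
f 77 51 79
f 77 79 78
f 78 79 80
f 78 80 54
f 79 51 81
f 79 81 80
f 80 81 82
f 80 82 54
f 81 51 83
f 81 83 82
f 82 83 84
f 82 84 54
f 83 51 52
f 83 52 84
f 84 52 53
f 84 53 54
f 86 85 89
f 86 89 87
f 87 89 90
f 87 90 88
f 89 85 91
f 89 91 90
f 90 91 92
f 90 92 88
f 91 85 93
f 91 93 92
f 92 93 94
f 92 94 88
f 93 85 95
f 93 95 94
f 94 95 96
f 94 96 88
f 95 85 97
f 95 97 96
f 96 97 98
f 96 98 88
f 97 85 99
f 97 99 98
f 98 99 100
f 98 100 88
f 99 85 101
f 99 101 100
f 100 101 102
f 100 102 88
f 101 85 103
f 101 103 102
f 102 103 104
f 102 104 88
f 103 85 105
f 103 105 104
f 104 105 106
f 104 106 88
f 105 85 107
f 105 107 106
f 106 107 108
f 106 108 88
f 107 85 109
f 107 109 108
f 108 109 110
f 108 110 88
f 109 85 111
f 109 111 110
f 110 111 112
f 110 112 88
f 111 85 86
f 111 86 112
f 112 86 87
f 112 87 88
f 114 113 116
f 114 116 115
f 116 113 117
f 116 117 115
f 117 113 118
f 117 118 115
f 118 113 119
f 118 119 115
f 119 113 120
f 119 120 115
f 120 113 121
f 120 121 115
f 121 113 122
f 121 122 115
f 122 113 123
f 122 123 115
f 123 113 124
f 123 124 115
f 124 113 125
f 124 125 115
f 125 113 126
f 125 126 115
f 126 113 127
f 126 127 115
f 127 113 128
f 127 128 115
f 128 113 129
f 128 129 115
f 129 113 114
f 129 114 115



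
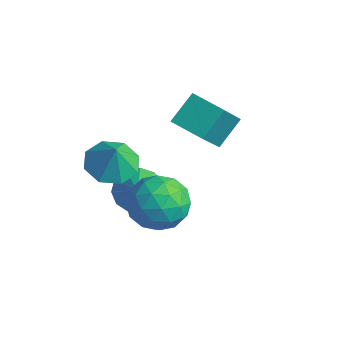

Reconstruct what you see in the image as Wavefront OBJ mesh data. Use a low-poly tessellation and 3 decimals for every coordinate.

v -3.067 0.132 -2.073
v -2.443 -0.147 -2.762
v -1.973 -0.792 -0.707
v -2.265 0.336 -2.578
v -2.341 0.754 -2.235
v -2.648 0.975 -1.84
v -3.088 0.928 -1.519
v -3.522 0.628 -1.374
v -3.811 0.171 -1.451
v -3.864 -0.299 -1.726
v -3.665 -0.631 -2.111
v -3.275 -0.722 -2.484
v -2.82 -0.541 -2.727
v -1.04 -0.349 0.018
v 0.05 -0.238 0.503
v -0.69 -2.222 -0.343
v 0.4 -2.111 0.142
v -0.574 -2.044 0.837
v -0.791 -0.886 1.06
v 0.151 -1.574 -0.9
v -0.066 -0.416 -0.677
v 0.786 -0.995 -0.064
v 0.338 -1.286 1.009
v -0.978 -1.174 -0.849
v -1.426 -1.465 0.224
v -0.526 -0.129 0.292
v -0.114 -2.331 -0.132
v -0.687 -2.291 0.276
v -0.046 -2.226 0.561
v -1.02 -0.51 0.619
v -0.379 -0.445 0.905
v -0.746 -1.506 1.1
v -0.261 -2.015 -0.745
v 0.38 -1.95 -0.459
v -0.594 -0.234 -0.401
v 0.047 -0.169 -0.116
v 0.106 -0.954 -0.94
v 0.548 -0.509 0.244
v 0.754 -1.61 0.032
v 0.607 -1.294 -0.58
v 0.48 -0.614 -0.449
v 0.284 -0.68 0.875
v 0.49 -1.781 0.663
v -0.083 -1.741 1.071
v -0.21 -1.061 1.202
v 0.717 -1.125 0.542
v -1.13 -0.679 -0.503
v -0.924 -1.78 -0.715
v -0.43 -1.399 -1.042
v -0.557 -0.719 -0.911
v -1.394 -0.85 0.128
v -1.188 -1.951 -0.084
v -1.12 -1.846 0.609
v -1.247 -1.166 0.74
v -1.357 -1.335 -0.382
v -2.712 -1.333 0.718
v -1.808 -1.641 0.333
v -2.288 -1.467 1.822
v -1.84 -0.86 0.441
v -2.383 -0.357 0.71
v -3.119 -0.425 0.985
v -3.616 -1.025 1.103
v -3.584 -1.805 0.996
v -3.041 -2.309 0.726
v -2.305 -2.241 0.451
v -2.208 0.962 2.017
v -2.289 2.052 2.924
v -2.715 2.224 0.456
v -2.796 3.313 1.363
v -0.824 1.247 1.797
v -0.905 2.336 2.704
v -1.331 2.508 0.236
v -1.412 3.598 1.143
f 2 1 4
f 2 4 3
f 4 1 5
f 4 5 3
f 5 1 6
f 5 6 3
f 6 1 7
f 6 7 3
f 7 1 8
f 7 8 3
f 8 1 9
f 8 9 3
f 9 1 10
f 9 10 3
f 10 1 11
f 10 11 3
f 11 1 12
f 11 12 3
f 12 1 13
f 12 13 3
f 13 1 2
f 13 2 3
f 14 51 30
f 51 25 54
f 30 54 19
f 51 54 30
f 14 30 26
f 30 19 31
f 26 31 15
f 30 31 26
f 14 26 35
f 26 15 36
f 35 36 21
f 26 36 35
f 14 35 47
f 35 21 50
f 47 50 24
f 35 50 47
f 14 47 51
f 47 24 55
f 51 55 25
f 47 55 51
f 15 31 42
f 31 19 45
f 42 45 23
f 31 45 42
f 19 54 32
f 54 25 53
f 32 53 18
f 54 53 32
f 25 55 52
f 55 24 48
f 52 48 16
f 55 48 52
f 24 50 49
f 50 21 37
f 49 37 20
f 50 37 49
f 21 36 41
f 36 15 38
f 41 38 22
f 36 38 41
f 17 43 29
f 43 23 44
f 29 44 18
f 43 44 29
f 17 29 27
f 29 18 28
f 27 28 16
f 29 28 27
f 17 27 34
f 27 16 33
f 34 33 20
f 27 33 34
f 17 34 39
f 34 20 40
f 39 40 22
f 34 40 39
f 17 39 43
f 39 22 46
f 43 46 23
f 39 46 43
f 18 44 32
f 44 23 45
f 32 45 19
f 44 45 32
f 16 28 52
f 28 18 53
f 52 53 25
f 28 53 52
f 20 33 49
f 33 16 48
f 49 48 24
f 33 48 49
f 22 40 41
f 40 20 37
f 41 37 21
f 40 37 41
f 23 46 42
f 46 22 38
f 42 38 15
f 46 38 42
f 57 56 59
f 57 59 58
f 59 56 60
f 59 60 58
f 60 56 61
f 60 61 58
f 61 56 62
f 61 62 58
f 62 56 63
f 62 63 58
f 63 56 64
f 63 64 58
f 64 56 65
f 64 65 58
f 65 56 57
f 65 57 58
f 67 69 66
f 70 67 66
f 66 69 68
f 68 70 66
f 67 73 69
f 71 67 70
f 71 73 67
f 69 73 68
f 72 70 68
f 68 73 72
f 72 71 70
f 73 71 72



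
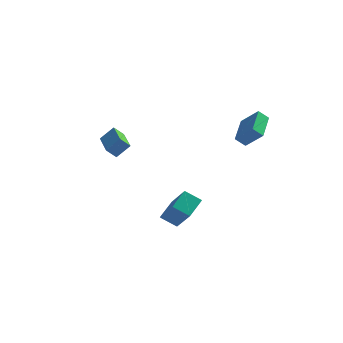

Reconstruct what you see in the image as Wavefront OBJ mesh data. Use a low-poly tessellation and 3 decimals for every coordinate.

v 0.449 -5.024 -1.639
v 0.896 -3.824 -1.004
v -0.44 -3.923 -3.095
v 0.007 -2.723 -2.459
v 1.393 -5.057 -2.241
v 1.84 -3.857 -1.605
v 0.504 -3.956 -3.696
v 0.951 -2.756 -3.061
v 2.848 1.411 0.709
v 3.879 1.073 1.731
v 2.917 3.328 1.273
v 3.948 2.991 2.294
v 3.432 1.549 0.166
v 4.463 1.212 1.187
v 3.501 3.467 0.729
v 4.532 3.129 1.751
v -3.949 -1.245 0.491
v -3.219 -0.932 1.281
v -4.742 0.805 0.412
v -4.012 1.118 1.202
v -3.408 -1.058 -0.082
v -2.678 -0.745 0.708
v -4.201 0.992 -0.161
v -3.471 1.305 0.629
f 2 4 1
f 5 2 1
f 1 4 3
f 3 5 1
f 2 8 4
f 6 2 5
f 6 8 2
f 4 8 3
f 7 5 3
f 3 8 7
f 7 6 5
f 8 6 7
f 10 12 9
f 13 10 9
f 9 12 11
f 11 13 9
f 10 16 12
f 14 10 13
f 14 16 10
f 12 16 11
f 15 13 11
f 11 16 15
f 15 14 13
f 16 14 15
f 18 20 17
f 21 18 17
f 17 20 19
f 19 21 17
f 18 24 20
f 22 18 21
f 22 24 18
f 20 24 19
f 23 21 19
f 19 24 23
f 23 22 21
f 24 22 23



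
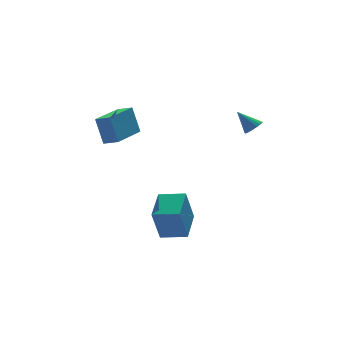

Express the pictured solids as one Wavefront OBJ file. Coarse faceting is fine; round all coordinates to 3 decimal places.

v -1.228 0.837 -3.977
v -1.733 0.714 -2.202
v -0.179 2.17 -3.586
v -0.685 2.046 -1.811
v -0.215 -0.026 -3.749
v -0.721 -0.15 -1.974
v 0.833 1.306 -3.358
v 0.328 1.183 -1.583
v 3.351 0.124 2.613
v 3.817 0.132 2.885
v 2.829 0.796 3.487
v 3.831 0.341 2.733
v 3.734 0.499 2.553
v 3.55 0.572 2.387
v 3.32 0.542 2.273
v 3.097 0.416 2.237
v 2.933 0.223 2.286
v 2.864 0.008 2.411
v 2.906 -0.181 2.582
v 3.051 -0.3 2.76
v 3.264 -0.322 2.905
v 3.497 -0.242 2.982
v 3.697 -0.078 2.975
v -2.964 1.627 2.545
v -3.103 2.173 3.924
v -3.418 2.235 2.259
v -3.556 2.78 3.639
v -1.244 2.78 2.261
v -1.382 3.325 3.641
v -1.697 3.387 1.976
v -1.836 3.933 3.355
f 2 4 1
f 5 2 1
f 1 4 3
f 3 5 1
f 2 8 4
f 6 2 5
f 6 8 2
f 4 8 3
f 7 5 3
f 3 8 7
f 7 6 5
f 8 6 7
f 10 9 12
f 10 12 11
f 12 9 13
f 12 13 11
f 13 9 14
f 13 14 11
f 14 9 15
f 14 15 11
f 15 9 16
f 15 16 11
f 16 9 17
f 16 17 11
f 17 9 18
f 17 18 11
f 18 9 19
f 18 19 11
f 19 9 20
f 19 20 11
f 20 9 21
f 20 21 11
f 21 9 22
f 21 22 11
f 22 9 23
f 22 23 11
f 23 9 10
f 23 10 11
f 25 27 24
f 28 25 24
f 24 27 26
f 26 28 24
f 25 31 27
f 29 25 28
f 29 31 25
f 27 31 26
f 30 28 26
f 26 31 30
f 30 29 28
f 31 29 30



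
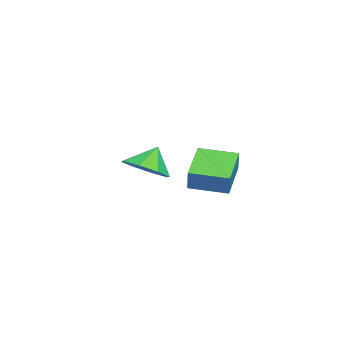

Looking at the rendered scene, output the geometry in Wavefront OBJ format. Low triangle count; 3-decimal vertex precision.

v -0.564 -2.209 1.984
v 0.337 -2.303 2.495
v -1.096 -1.811 2.996
v 0.247 -1.584 2.165
v -0.318 -1.231 1.729
v -1.027 -1.451 1.443
v -1.465 -2.115 1.474
v -1.376 -2.834 1.803
v -0.811 -3.187 2.239
v -0.101 -2.967 2.525
v 2.695 0.254 3.594
v 3.1 0.333 4.461
v 2.747 1.734 3.434
v 3.151 1.814 4.301
v 4.209 0.126 2.899
v 4.613 0.206 3.766
v 4.26 1.607 2.739
v 4.665 1.686 3.606
f 2 1 4
f 2 4 3
f 4 1 5
f 4 5 3
f 5 1 6
f 5 6 3
f 6 1 7
f 6 7 3
f 7 1 8
f 7 8 3
f 8 1 9
f 8 9 3
f 9 1 10
f 9 10 3
f 10 1 2
f 10 2 3
f 12 14 11
f 15 12 11
f 11 14 13
f 13 15 11
f 12 18 14
f 16 12 15
f 16 18 12
f 14 18 13
f 17 15 13
f 13 18 17
f 17 16 15
f 18 16 17



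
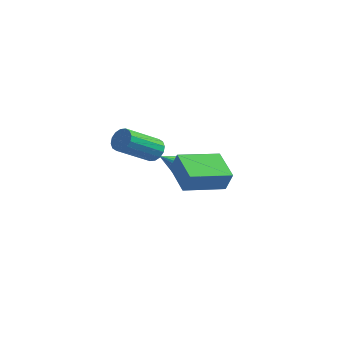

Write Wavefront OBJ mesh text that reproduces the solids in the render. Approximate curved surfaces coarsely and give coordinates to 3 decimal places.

v -2.075 2.205 -0.705
v -1.68 2.388 -0.42
v -2.425 0.735 0.725
v -1.92 2.531 -0.331
v -2.208 2.571 -0.36
v -2.455 2.495 -0.499
v -2.58 2.327 -0.704
v -2.546 2.12 -0.908
v -2.361 1.94 -1.048
v -2.086 1.844 -1.079
v -1.807 1.863 -0.991
v -1.613 1.991 -0.812
v -1.566 2.186 -0.599
v -2.832 1.082 0.797
v -2.525 1.32 1.294
v -3.482 -0.044 2.539
v -3.788 -0.282 2.043
v -2.8 1.494 1.273
v -3.757 0.13 2.518
v -3.083 1.558 1.125
v -4.04 0.194 2.37
v -3.299 1.494 0.889
v -4.256 0.13 2.134
v -3.39 1.32 0.629
v -4.347 -0.044 1.874
v -3.331 1.082 0.414
v -4.288 -0.282 1.659
v -3.138 0.844 0.301
v -4.095 -0.52 1.546
v -2.863 0.67 0.322
v -3.82 -0.694 1.567
v -2.58 0.606 0.47
v -3.537 -0.758 1.715
v -2.364 0.67 0.706
v -3.321 -0.694 1.951
v -2.273 0.844 0.966
v -3.23 -0.52 2.211
v -2.332 1.082 1.181
v -3.289 -0.282 2.426
v -0.025 -3.473 3.196
v 0.294 -3.484 4.123
v 1.269 -2.079 2.766
v 1.588 -2.09 3.693
v 1.012 -4.55 2.827
v 1.331 -4.561 3.754
v 2.306 -3.156 2.397
v 2.625 -3.167 3.324
f 2 1 4
f 2 4 3
f 4 1 5
f 4 5 3
f 5 1 6
f 5 6 3
f 6 1 7
f 6 7 3
f 7 1 8
f 7 8 3
f 8 1 9
f 8 9 3
f 9 1 10
f 9 10 3
f 10 1 11
f 10 11 3
f 11 1 12
f 11 12 3
f 12 1 13
f 12 13 3
f 13 1 2
f 13 2 3
f 15 14 18
f 15 18 16
f 16 18 19
f 16 19 17
f 18 14 20
f 18 20 19
f 19 20 21
f 19 21 17
f 20 14 22
f 20 22 21
f 21 22 23
f 21 23 17
f 22 14 24
f 22 24 23
f 23 24 25
f 23 25 17
f 24 14 26
f 24 26 25
f 25 26 27
f 25 27 17
f 26 14 28
f 26 28 27
f 27 28 29
f 27 29 17
f 28 14 30
f 28 30 29
f 29 30 31
f 29 31 17
f 30 14 32
f 30 32 31
f 31 32 33
f 31 33 17
f 32 14 34
f 32 34 33
f 33 34 35
f 33 35 17
f 34 14 36
f 34 36 35
f 35 36 37
f 35 37 17
f 36 14 38
f 36 38 37
f 37 38 39
f 37 39 17
f 38 14 15
f 38 15 39
f 39 15 16
f 39 16 17
f 41 43 40
f 44 41 40
f 40 43 42
f 42 44 40
f 41 47 43
f 45 41 44
f 45 47 41
f 43 47 42
f 46 44 42
f 42 47 46
f 46 45 44
f 47 45 46



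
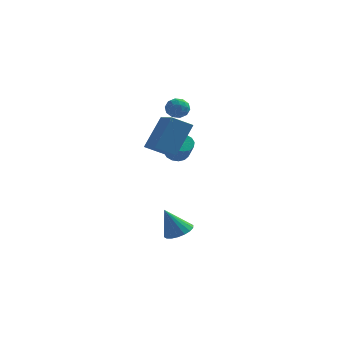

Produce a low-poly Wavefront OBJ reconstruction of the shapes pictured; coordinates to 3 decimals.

v 1.746 2.459 -0.359
v 2.241 2.266 -0.767
v 2.77 1.509 0.231
v 2.274 1.701 0.639
v 2.359 2.553 -0.612
v 2.888 1.796 0.386
v 2.312 2.815 -0.389
v 2.841 2.058 0.609
v 2.114 2.981 -0.158
v 2.643 2.224 0.84
v 1.817 3.007 0.019
v 2.346 2.25 1.017
v 1.501 2.886 0.095
v 2.03 2.129 1.093
v 1.25 2.651 0.049
v 1.779 1.894 1.047
v 1.132 2.364 -0.106
v 1.661 1.607 0.892
v 1.179 2.102 -0.329
v 1.708 1.345 0.669
v 1.377 1.936 -0.56
v 1.906 1.179 0.438
v 1.674 1.91 -0.737
v 2.203 1.153 0.261
v 1.99 2.031 -0.813
v 2.519 1.274 0.185
v 2.453 1.472 2.633
v 2.776 1.008 3.019
v 1.604 1.472 3.341
v 1.927 1.008 3.727
v 2.168 1.647 3.687
v 2.692 1.647 3.249
v 1.688 0.833 3.111
v 2.212 0.833 2.673
v 2.302 0.614 3.314
v 2.599 1.117 3.67
v 1.781 1.363 2.69
v 2.078 1.866 3.046
v 2.689 1.24 2.763
v 1.691 1.24 3.597
v 1.833 1.615 3.573
v 2.022 1.343 3.799
v 2.64 1.615 2.899
v 2.829 1.343 3.125
v 2.472 1.718 3.518
v 1.551 1.137 3.235
v 1.74 0.865 3.461
v 2.358 1.137 2.561
v 2.547 0.865 2.787
v 1.908 0.762 2.842
v 2.6 0.736 3.164
v 2.101 0.736 3.581
v 1.961 0.633 3.219
v 2.269 0.633 2.961
v 2.775 1.031 3.373
v 2.276 1.031 3.79
v 2.417 1.407 3.766
v 2.726 1.407 3.508
v 2.496 0.8 3.547
v 2.104 1.449 2.57
v 1.605 1.449 2.987
v 1.654 1.073 2.852
v 1.963 1.073 2.594
v 2.279 1.744 2.779
v 1.78 1.744 3.196
v 2.111 1.847 3.399
v 2.419 1.847 3.141
v 1.884 1.68 2.813
v 2.502 -3.294 1.932
v 3.043 -2.284 3.68
v 1.407 -1.709 1.356
v 1.949 -0.7 3.104
v 3.451 -2.84 1.376
v 3.993 -1.831 3.124
v 2.357 -1.256 0.8
v 2.898 -0.246 2.548
v 3.165 -1.576 -4.277
v 3.819 -1.232 -3.922
v 2.515 -1.904 -2.763
v 3.589 -0.951 -3.96
v 3.276 -0.793 -4.06
v 2.94 -0.791 -4.204
v 2.649 -0.944 -4.362
v 2.46 -1.223 -4.503
v 2.411 -1.571 -4.6
v 2.511 -1.921 -4.632
v 2.741 -2.202 -4.595
v 3.054 -2.359 -4.494
v 3.39 -2.362 -4.35
v 3.681 -2.208 -4.192
v 3.87 -1.93 -4.051
v 3.919 -1.581 -3.954
f 2 1 5
f 2 5 3
f 3 5 6
f 3 6 4
f 5 1 7
f 5 7 6
f 6 7 8
f 6 8 4
f 7 1 9
f 7 9 8
f 8 9 10
f 8 10 4
f 9 1 11
f 9 11 10
f 10 11 12
f 10 12 4
f 11 1 13
f 11 13 12
f 12 13 14
f 12 14 4
f 13 1 15
f 13 15 14
f 14 15 16
f 14 16 4
f 15 1 17
f 15 17 16
f 16 17 18
f 16 18 4
f 17 1 19
f 17 19 18
f 18 19 20
f 18 20 4
f 19 1 21
f 19 21 20
f 20 21 22
f 20 22 4
f 21 1 23
f 21 23 22
f 22 23 24
f 22 24 4
f 23 1 25
f 23 25 24
f 24 25 26
f 24 26 4
f 25 1 2
f 25 2 26
f 26 2 3
f 26 3 4
f 27 64 43
f 64 38 67
f 43 67 32
f 64 67 43
f 27 43 39
f 43 32 44
f 39 44 28
f 43 44 39
f 27 39 48
f 39 28 49
f 48 49 34
f 39 49 48
f 27 48 60
f 48 34 63
f 60 63 37
f 48 63 60
f 27 60 64
f 60 37 68
f 64 68 38
f 60 68 64
f 28 44 55
f 44 32 58
f 55 58 36
f 44 58 55
f 32 67 45
f 67 38 66
f 45 66 31
f 67 66 45
f 38 68 65
f 68 37 61
f 65 61 29
f 68 61 65
f 37 63 62
f 63 34 50
f 62 50 33
f 63 50 62
f 34 49 54
f 49 28 51
f 54 51 35
f 49 51 54
f 30 56 42
f 56 36 57
f 42 57 31
f 56 57 42
f 30 42 40
f 42 31 41
f 40 41 29
f 42 41 40
f 30 40 47
f 40 29 46
f 47 46 33
f 40 46 47
f 30 47 52
f 47 33 53
f 52 53 35
f 47 53 52
f 30 52 56
f 52 35 59
f 56 59 36
f 52 59 56
f 31 57 45
f 57 36 58
f 45 58 32
f 57 58 45
f 29 41 65
f 41 31 66
f 65 66 38
f 41 66 65
f 33 46 62
f 46 29 61
f 62 61 37
f 46 61 62
f 35 53 54
f 53 33 50
f 54 50 34
f 53 50 54
f 36 59 55
f 59 35 51
f 55 51 28
f 59 51 55
f 70 72 69
f 73 70 69
f 69 72 71
f 71 73 69
f 70 76 72
f 74 70 73
f 74 76 70
f 72 76 71
f 75 73 71
f 71 76 75
f 75 74 73
f 76 74 75
f 78 77 80
f 78 80 79
f 80 77 81
f 80 81 79
f 81 77 82
f 81 82 79
f 82 77 83
f 82 83 79
f 83 77 84
f 83 84 79
f 84 77 85
f 84 85 79
f 85 77 86
f 85 86 79
f 86 77 87
f 86 87 79
f 87 77 88
f 87 88 79
f 88 77 89
f 88 89 79
f 89 77 90
f 89 90 79
f 90 77 91
f 90 91 79
f 91 77 92
f 91 92 79
f 92 77 78
f 92 78 79



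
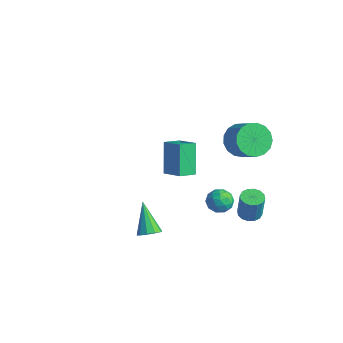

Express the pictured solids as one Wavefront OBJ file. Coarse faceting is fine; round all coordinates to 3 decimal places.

v 2.651 1.631 -2.394
v 3.101 1.19 -2.506
v 3.4 1.108 -0.977
v 2.949 1.549 -0.866
v 3.26 1.48 -2.521
v 3.558 1.399 -0.993
v 3.255 1.811 -2.503
v 3.554 1.73 -0.974
v 3.089 2.093 -2.456
v 3.387 2.012 -0.927
v 2.805 2.252 -2.392
v 3.104 2.171 -0.863
v 2.48 2.244 -2.328
v 2.779 2.163 -0.8
v 2.2 2.072 -2.283
v 2.499 1.99 -0.754
v 2.042 1.781 -2.267
v 2.34 1.7 -0.739
v 2.046 1.45 -2.286
v 2.345 1.369 -0.757
v 2.213 1.168 -2.333
v 2.511 1.087 -0.804
v 2.496 1.009 -2.397
v 2.795 0.928 -0.868
v 2.821 1.017 -2.46
v 3.12 0.936 -0.932
v 1.616 -0.022 -0.689
v 1.887 0.26 -1.337
v 2.753 -0.32 -0.343
v 3.024 -0.038 -0.991
v 2.734 0.426 -0.468
v 2.032 0.61 -0.681
v 2.608 -0.67 -0.999
v 1.906 -0.486 -1.212
v 2.5 -0.14 -1.528
v 2.578 0.537 -1.2
v 2.062 -0.597 -0.48
v 2.14 0.08 -0.152
v 1.652 0.145 -1.043
v 2.988 -0.205 -0.637
v 2.818 0.067 -0.329
v 2.977 0.234 -0.71
v 1.737 0.351 -0.658
v 1.896 0.517 -1.039
v 2.394 0.615 -0.528
v 2.744 -0.577 -0.641
v 2.903 -0.411 -1.022
v 1.663 -0.294 -0.97
v 1.822 -0.127 -1.351
v 2.246 -0.675 -1.152
v 2.172 0.076 -1.537
v 2.84 -0.099 -1.333
v 2.595 -0.471 -1.338
v 2.183 -0.363 -1.463
v 2.218 0.474 -1.344
v 2.886 0.299 -1.14
v 2.715 0.572 -0.833
v 2.302 0.68 -0.958
v 2.578 0.239 -1.456
v 1.754 -0.359 -0.54
v 2.422 -0.534 -0.336
v 2.338 -0.74 -0.722
v 1.925 -0.632 -0.847
v 1.8 0.039 -0.347
v 2.468 -0.136 -0.143
v 2.457 0.303 -0.217
v 2.045 0.411 -0.342
v 2.062 -0.299 -0.224
v 1.18 -3.518 -2.486
v 1.65 -3.154 -2.222
v 0.04 -3.142 -0.974
v 1.423 -2.916 -2.452
v 1.103 -2.908 -2.695
v 0.813 -3.133 -2.858
v 0.663 -3.505 -2.879
v 0.71 -3.882 -2.749
v 0.937 -4.12 -2.519
v 1.257 -4.128 -2.276
v 1.547 -3.904 -2.113
v 1.697 -3.532 -2.092
v 1.389 1.947 2.367
v 1.865 2.589 1.717
v 2.986 2.554 2.503
v 2.511 1.913 3.153
v 1.647 2.89 2.041
v 2.768 2.855 2.827
v 1.37 2.975 2.44
v 2.491 2.94 3.226
v 1.097 2.824 2.822
v 2.219 2.789 3.608
v 0.892 2.473 3.1
v 2.013 2.438 3.886
v 0.8 2.001 3.21
v 1.921 1.966 3.996
v 0.843 1.517 3.127
v 1.965 1.482 3.913
v 1.012 1.132 2.869
v 2.133 1.097 3.656
v 1.266 0.933 2.497
v 2.388 0.898 3.283
v 1.55 0.967 2.095
v 2.671 0.932 2.881
v 1.796 1.226 1.755
v 2.917 1.191 2.541
v 1.949 1.65 1.555
v 3.07 1.615 2.341
v 1.974 2.142 1.541
v 3.095 2.107 2.328
v -4.98 1.616 -1.841
v -3.726 1.784 -1.292
v -4.967 2.64 -2.185
v -3.712 2.808 -1.636
v -4.128 1.012 -3.604
v -2.873 1.18 -3.055
v -4.114 2.036 -3.948
v -2.86 2.204 -3.399
f 2 1 5
f 2 5 3
f 3 5 6
f 3 6 4
f 5 1 7
f 5 7 6
f 6 7 8
f 6 8 4
f 7 1 9
f 7 9 8
f 8 9 10
f 8 10 4
f 9 1 11
f 9 11 10
f 10 11 12
f 10 12 4
f 11 1 13
f 11 13 12
f 12 13 14
f 12 14 4
f 13 1 15
f 13 15 14
f 14 15 16
f 14 16 4
f 15 1 17
f 15 17 16
f 16 17 18
f 16 18 4
f 17 1 19
f 17 19 18
f 18 19 20
f 18 20 4
f 19 1 21
f 19 21 20
f 20 21 22
f 20 22 4
f 21 1 23
f 21 23 22
f 22 23 24
f 22 24 4
f 23 1 25
f 23 25 24
f 24 25 26
f 24 26 4
f 25 1 2
f 25 2 26
f 26 2 3
f 26 3 4
f 27 64 43
f 64 38 67
f 43 67 32
f 64 67 43
f 27 43 39
f 43 32 44
f 39 44 28
f 43 44 39
f 27 39 48
f 39 28 49
f 48 49 34
f 39 49 48
f 27 48 60
f 48 34 63
f 60 63 37
f 48 63 60
f 27 60 64
f 60 37 68
f 64 68 38
f 60 68 64
f 28 44 55
f 44 32 58
f 55 58 36
f 44 58 55
f 32 67 45
f 67 38 66
f 45 66 31
f 67 66 45
f 38 68 65
f 68 37 61
f 65 61 29
f 68 61 65
f 37 63 62
f 63 34 50
f 62 50 33
f 63 50 62
f 34 49 54
f 49 28 51
f 54 51 35
f 49 51 54
f 30 56 42
f 56 36 57
f 42 57 31
f 56 57 42
f 30 42 40
f 42 31 41
f 40 41 29
f 42 41 40
f 30 40 47
f 40 29 46
f 47 46 33
f 40 46 47
f 30 47 52
f 47 33 53
f 52 53 35
f 47 53 52
f 30 52 56
f 52 35 59
f 56 59 36
f 52 59 56
f 31 57 45
f 57 36 58
f 45 58 32
f 57 58 45
f 29 41 65
f 41 31 66
f 65 66 38
f 41 66 65
f 33 46 62
f 46 29 61
f 62 61 37
f 46 61 62
f 35 53 54
f 53 33 50
f 54 50 34
f 53 50 54
f 36 59 55
f 59 35 51
f 55 51 28
f 59 51 55
f 70 69 72
f 70 72 71
f 72 69 73
f 72 73 71
f 73 69 74
f 73 74 71
f 74 69 75
f 74 75 71
f 75 69 76
f 75 76 71
f 76 69 77
f 76 77 71
f 77 69 78
f 77 78 71
f 78 69 79
f 78 79 71
f 79 69 80
f 79 80 71
f 80 69 70
f 80 70 71
f 82 81 85
f 82 85 83
f 83 85 86
f 83 86 84
f 85 81 87
f 85 87 86
f 86 87 88
f 86 88 84
f 87 81 89
f 87 89 88
f 88 89 90
f 88 90 84
f 89 81 91
f 89 91 90
f 90 91 92
f 90 92 84
f 91 81 93
f 91 93 92
f 92 93 94
f 92 94 84
f 93 81 95
f 93 95 94
f 94 95 96
f 94 96 84
f 95 81 97
f 95 97 96
f 96 97 98
f 96 98 84
f 97 81 99
f 97 99 98
f 98 99 100
f 98 100 84
f 99 81 101
f 99 101 100
f 100 101 102
f 100 102 84
f 101 81 103
f 101 103 102
f 102 103 104
f 102 104 84
f 103 81 105
f 103 105 104
f 104 105 106
f 104 106 84
f 105 81 107
f 105 107 106
f 106 107 108
f 106 108 84
f 107 81 82
f 107 82 108
f 108 82 83
f 108 83 84
f 110 112 109
f 113 110 109
f 109 112 111
f 111 113 109
f 110 116 112
f 114 110 113
f 114 116 110
f 112 116 111
f 115 113 111
f 111 116 115
f 115 114 113
f 116 114 115



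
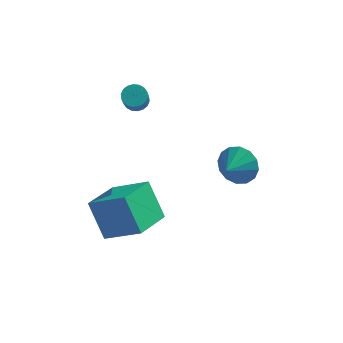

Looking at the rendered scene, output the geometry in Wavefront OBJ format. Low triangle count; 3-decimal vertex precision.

v 2.055 0.27 2.306
v 2.498 -0.325 1.606
v 1.605 -0.71 2.854
v 2.857 -0.275 1.99
v 3.001 -0.08 2.459
v 2.892 0.209 2.887
v 2.559 0.515 3.159
v 2.09 0.755 3.203
v 1.613 0.865 3.007
v 1.254 0.816 2.623
v 1.11 0.62 2.154
v 1.219 0.331 1.726
v 1.552 0.025 1.453
v 2.021 -0.215 1.409
v -2.956 3.873 3.048
v -2.336 3.859 3.032
v -2.325 3.154 4.076
v -2.944 3.167 4.092
v -2.389 4.083 3.184
v -2.377 3.378 4.228
v -2.554 4.266 3.309
v -2.542 3.56 4.353
v -2.798 4.37 3.383
v -2.786 3.665 4.427
v -3.074 4.376 3.39
v -3.062 3.671 4.434
v -3.326 4.283 3.329
v -3.315 3.577 4.373
v -3.505 4.108 3.213
v -3.494 3.402 4.257
v -3.575 3.886 3.064
v -3.564 3.181 4.108
v -3.523 3.662 2.912
v -3.511 2.957 3.956
v -3.358 3.48 2.787
v -3.346 2.774 3.831
v -3.114 3.375 2.713
v -3.102 2.67 3.757
v -2.838 3.369 2.706
v -2.826 2.664 3.75
v -2.585 3.463 2.767
v -2.574 2.757 3.811
v -2.406 3.638 2.883
v -2.395 2.932 3.927
v -4.638 -0.631 -0.443
v -2.895 -1.098 0.745
v -3.769 1.119 -1.03
v -2.026 0.652 0.158
v -3.794 -1.592 -2.058
v -2.051 -2.059 -0.87
v -2.925 0.158 -2.645
v -1.182 -0.309 -1.457
f 2 1 4
f 2 4 3
f 4 1 5
f 4 5 3
f 5 1 6
f 5 6 3
f 6 1 7
f 6 7 3
f 7 1 8
f 7 8 3
f 8 1 9
f 8 9 3
f 9 1 10
f 9 10 3
f 10 1 11
f 10 11 3
f 11 1 12
f 11 12 3
f 12 1 13
f 12 13 3
f 13 1 14
f 13 14 3
f 14 1 2
f 14 2 3
f 16 15 19
f 16 19 17
f 17 19 20
f 17 20 18
f 19 15 21
f 19 21 20
f 20 21 22
f 20 22 18
f 21 15 23
f 21 23 22
f 22 23 24
f 22 24 18
f 23 15 25
f 23 25 24
f 24 25 26
f 24 26 18
f 25 15 27
f 25 27 26
f 26 27 28
f 26 28 18
f 27 15 29
f 27 29 28
f 28 29 30
f 28 30 18
f 29 15 31
f 29 31 30
f 30 31 32
f 30 32 18
f 31 15 33
f 31 33 32
f 32 33 34
f 32 34 18
f 33 15 35
f 33 35 34
f 34 35 36
f 34 36 18
f 35 15 37
f 35 37 36
f 36 37 38
f 36 38 18
f 37 15 39
f 37 39 38
f 38 39 40
f 38 40 18
f 39 15 41
f 39 41 40
f 40 41 42
f 40 42 18
f 41 15 43
f 41 43 42
f 42 43 44
f 42 44 18
f 43 15 16
f 43 16 44
f 44 16 17
f 44 17 18
f 46 48 45
f 49 46 45
f 45 48 47
f 47 49 45
f 46 52 48
f 50 46 49
f 50 52 46
f 48 52 47
f 51 49 47
f 47 52 51
f 51 50 49
f 52 50 51



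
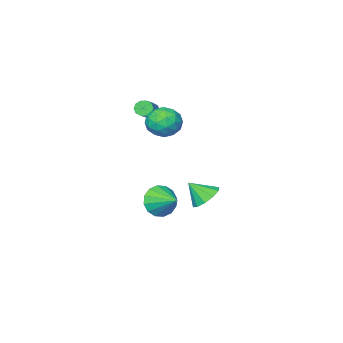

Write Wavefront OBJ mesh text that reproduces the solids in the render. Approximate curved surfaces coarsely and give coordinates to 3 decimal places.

v -1.872 0.142 3.49
v -1.281 -0.558 3.936
v -2.439 -1.002 2.444
v -1.848 -1.702 2.89
v -2.645 -1.313 3.393
v -2.295 -0.606 4.04
v -1.425 -0.954 2.34
v -1.075 -0.247 2.987
v -1.005 -1.236 3.226
v -1.758 -1.458 3.876
v -1.962 -0.102 2.504
v -2.715 -0.324 3.154
v -1.527 -0.108 3.805
v -2.193 -1.452 2.575
v -2.662 -1.223 2.871
v -2.314 -1.635 3.133
v -2.123 -0.135 3.865
v -1.775 -0.547 4.128
v -2.577 -0.991 3.809
v -1.945 -1.013 2.252
v -1.597 -1.425 2.515
v -1.406 0.075 3.247
v -1.058 -0.337 3.509
v -1.143 -0.569 2.571
v -1.017 -0.918 3.65
v -1.35 -1.59 3.035
v -1.102 -1.151 2.712
v -0.896 -0.735 3.092
v -1.46 -1.048 4.032
v -1.793 -1.721 3.417
v -2.262 -1.491 3.713
v -2.056 -1.076 4.093
v -1.298 -1.447 3.615
v -1.927 0.161 2.963
v -2.26 -0.512 2.348
v -1.664 -0.484 2.287
v -1.458 -0.069 2.667
v -2.37 0.03 3.345
v -2.703 -0.642 2.73
v -2.824 -0.825 3.288
v -2.618 -0.409 3.668
v -2.422 -0.113 2.765
v -2.556 1.822 -1.362
v -1.868 1.647 -1.93
v -1.924 1.178 -0.398
v -1.761 2.136 -1.673
v -1.959 2.505 -1.297
v -2.384 2.613 -0.946
v -2.876 2.419 -0.753
v -3.245 1.996 -0.793
v -3.351 1.507 -1.05
v -3.154 1.139 -1.426
v -2.728 1.031 -1.777
v -2.237 1.225 -1.97
v -2.557 -2.036 -3.222
v -2.12 -2.411 -2.343
v -2.563 -0.584 -2.598
v -1.701 -2.273 -2.661
v -1.511 -2.071 -3.128
v -1.601 -1.86 -3.621
v -1.948 -1.696 -4.007
v -2.457 -1.623 -4.182
v -2.993 -1.661 -4.1
v -3.412 -1.799 -3.783
v -3.602 -2.001 -3.315
v -3.512 -2.212 -2.822
v -3.166 -2.376 -2.437
v -2.656 -2.449 -2.261
v -2.424 -2.734 3.197
v -2.062 -2.911 2.884
v -1.074 -2.103 3.571
v -1.436 -1.926 3.883
v -2.185 -2.651 2.754
v -1.196 -1.843 3.441
v -2.399 -2.423 2.793
v -1.41 -1.615 3.48
v -2.622 -2.314 2.987
v -1.634 -1.505 3.673
v -2.77 -2.365 3.26
v -1.782 -1.557 3.947
v -2.786 -2.557 3.509
v -1.798 -1.749 4.196
v -2.664 -2.817 3.639
v -1.675 -2.009 4.326
v -2.45 -3.045 3.6
v -1.461 -2.237 4.287
v -2.226 -3.155 3.407
v -1.238 -2.346 4.093
v -2.078 -3.103 3.133
v -1.09 -2.295 3.82
f 1 38 17
f 38 12 41
f 17 41 6
f 38 41 17
f 1 17 13
f 17 6 18
f 13 18 2
f 17 18 13
f 1 13 22
f 13 2 23
f 22 23 8
f 13 23 22
f 1 22 34
f 22 8 37
f 34 37 11
f 22 37 34
f 1 34 38
f 34 11 42
f 38 42 12
f 34 42 38
f 2 18 29
f 18 6 32
f 29 32 10
f 18 32 29
f 6 41 19
f 41 12 40
f 19 40 5
f 41 40 19
f 12 42 39
f 42 11 35
f 39 35 3
f 42 35 39
f 11 37 36
f 37 8 24
f 36 24 7
f 37 24 36
f 8 23 28
f 23 2 25
f 28 25 9
f 23 25 28
f 4 30 16
f 30 10 31
f 16 31 5
f 30 31 16
f 4 16 14
f 16 5 15
f 14 15 3
f 16 15 14
f 4 14 21
f 14 3 20
f 21 20 7
f 14 20 21
f 4 21 26
f 21 7 27
f 26 27 9
f 21 27 26
f 4 26 30
f 26 9 33
f 30 33 10
f 26 33 30
f 5 31 19
f 31 10 32
f 19 32 6
f 31 32 19
f 3 15 39
f 15 5 40
f 39 40 12
f 15 40 39
f 7 20 36
f 20 3 35
f 36 35 11
f 20 35 36
f 9 27 28
f 27 7 24
f 28 24 8
f 27 24 28
f 10 33 29
f 33 9 25
f 29 25 2
f 33 25 29
f 44 43 46
f 44 46 45
f 46 43 47
f 46 47 45
f 47 43 48
f 47 48 45
f 48 43 49
f 48 49 45
f 49 43 50
f 49 50 45
f 50 43 51
f 50 51 45
f 51 43 52
f 51 52 45
f 52 43 53
f 52 53 45
f 53 43 54
f 53 54 45
f 54 43 44
f 54 44 45
f 56 55 58
f 56 58 57
f 58 55 59
f 58 59 57
f 59 55 60
f 59 60 57
f 60 55 61
f 60 61 57
f 61 55 62
f 61 62 57
f 62 55 63
f 62 63 57
f 63 55 64
f 63 64 57
f 64 55 65
f 64 65 57
f 65 55 66
f 65 66 57
f 66 55 67
f 66 67 57
f 67 55 68
f 67 68 57
f 68 55 56
f 68 56 57
f 70 69 73
f 70 73 71
f 71 73 74
f 71 74 72
f 73 69 75
f 73 75 74
f 74 75 76
f 74 76 72
f 75 69 77
f 75 77 76
f 76 77 78
f 76 78 72
f 77 69 79
f 77 79 78
f 78 79 80
f 78 80 72
f 79 69 81
f 79 81 80
f 80 81 82
f 80 82 72
f 81 69 83
f 81 83 82
f 82 83 84
f 82 84 72
f 83 69 85
f 83 85 84
f 84 85 86
f 84 86 72
f 85 69 87
f 85 87 86
f 86 87 88
f 86 88 72
f 87 69 89
f 87 89 88
f 88 89 90
f 88 90 72
f 89 69 70
f 89 70 90
f 90 70 71
f 90 71 72



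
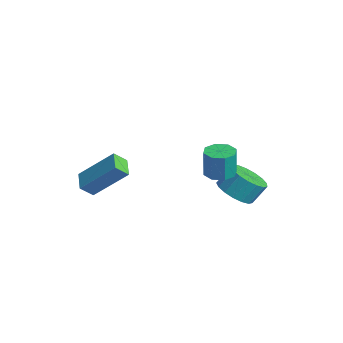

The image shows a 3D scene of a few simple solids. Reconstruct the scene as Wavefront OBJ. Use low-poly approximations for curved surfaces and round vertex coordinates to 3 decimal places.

v -0.237 3.253 -0.083
v 0.682 3.441 -0.331
v 0.795 4.114 0.594
v -0.123 3.927 0.843
v 0.439 3.774 -0.544
v 0.553 4.447 0.381
v 0.042 3.988 -0.651
v 0.155 4.662 0.274
v -0.42 4.034 -0.628
v -0.307 4.707 0.297
v -0.839 3.901 -0.48
v -0.726 4.574 0.445
v -1.121 3.62 -0.241
v -1.007 4.293 0.684
v -1.199 3.255 0.034
v -1.086 3.928 0.96
v -1.058 2.889 0.283
v -0.945 3.562 1.208
v -0.728 2.607 0.448
v -0.615 3.28 1.373
v -0.286 2.473 0.491
v -0.172 3.146 1.416
v 0.168 2.518 0.403
v 0.281 3.191 1.328
v 0.529 2.731 0.203
v 0.642 3.404 1.129
v 0.715 3.064 -0.061
v 0.828 3.737 0.864
v 0.829 1.905 2.28
v 1.54 1.738 2.289
v 1.521 1.728 3.649
v 0.811 1.895 3.64
v 1.45 2.289 2.291
v 1.431 2.28 3.651
v 0.997 2.615 2.287
v 0.978 2.606 3.647
v 0.445 2.525 2.279
v 0.426 2.516 3.639
v 0.119 2.072 2.271
v 0.1 2.062 3.631
v 0.209 1.52 2.269
v 0.19 1.511 3.629
v 0.662 1.194 2.273
v 0.643 1.185 3.633
v 1.214 1.284 2.281
v 1.195 1.275 3.641
v -4.634 -2.235 0.214
v -3.706 -0.926 1.719
v -4.539 -1.628 -0.373
v -3.611 -0.319 1.132
v -3.689 -2.621 -0.032
v -2.761 -1.312 1.473
v -3.594 -2.014 -0.619
v -2.666 -0.705 0.886
f 2 1 5
f 2 5 3
f 3 5 6
f 3 6 4
f 5 1 7
f 5 7 6
f 6 7 8
f 6 8 4
f 7 1 9
f 7 9 8
f 8 9 10
f 8 10 4
f 9 1 11
f 9 11 10
f 10 11 12
f 10 12 4
f 11 1 13
f 11 13 12
f 12 13 14
f 12 14 4
f 13 1 15
f 13 15 14
f 14 15 16
f 14 16 4
f 15 1 17
f 15 17 16
f 16 17 18
f 16 18 4
f 17 1 19
f 17 19 18
f 18 19 20
f 18 20 4
f 19 1 21
f 19 21 20
f 20 21 22
f 20 22 4
f 21 1 23
f 21 23 22
f 22 23 24
f 22 24 4
f 23 1 25
f 23 25 24
f 24 25 26
f 24 26 4
f 25 1 27
f 25 27 26
f 26 27 28
f 26 28 4
f 27 1 2
f 27 2 28
f 28 2 3
f 28 3 4
f 30 29 33
f 30 33 31
f 31 33 34
f 31 34 32
f 33 29 35
f 33 35 34
f 34 35 36
f 34 36 32
f 35 29 37
f 35 37 36
f 36 37 38
f 36 38 32
f 37 29 39
f 37 39 38
f 38 39 40
f 38 40 32
f 39 29 41
f 39 41 40
f 40 41 42
f 40 42 32
f 41 29 43
f 41 43 42
f 42 43 44
f 42 44 32
f 43 29 45
f 43 45 44
f 44 45 46
f 44 46 32
f 45 29 30
f 45 30 46
f 46 30 31
f 46 31 32
f 48 50 47
f 51 48 47
f 47 50 49
f 49 51 47
f 48 54 50
f 52 48 51
f 52 54 48
f 50 54 49
f 53 51 49
f 49 54 53
f 53 52 51
f 54 52 53

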